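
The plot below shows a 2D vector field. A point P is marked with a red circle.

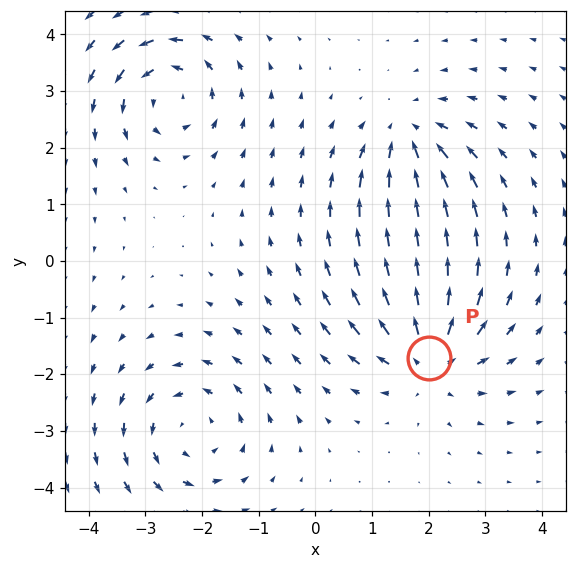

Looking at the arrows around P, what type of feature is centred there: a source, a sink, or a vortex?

At P (2.0, -1.7) the arrows spread outward. Divergence about +6, curl ≈0 — positive divergence with near-zero curl is a source.

source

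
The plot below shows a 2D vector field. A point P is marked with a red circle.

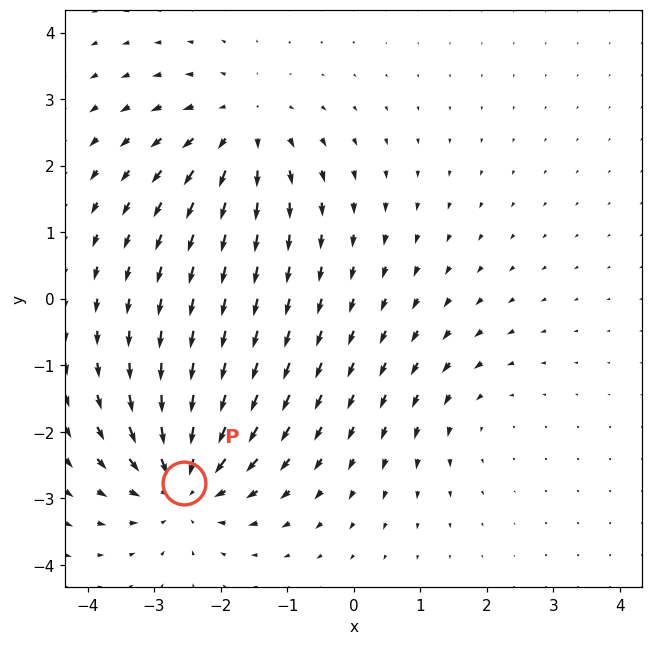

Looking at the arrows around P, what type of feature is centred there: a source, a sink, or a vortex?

At P (-2.6, -2.8) the arrows converge inward. Divergence about -6, curl ≈0 — negative divergence with near-zero curl is a sink.

sink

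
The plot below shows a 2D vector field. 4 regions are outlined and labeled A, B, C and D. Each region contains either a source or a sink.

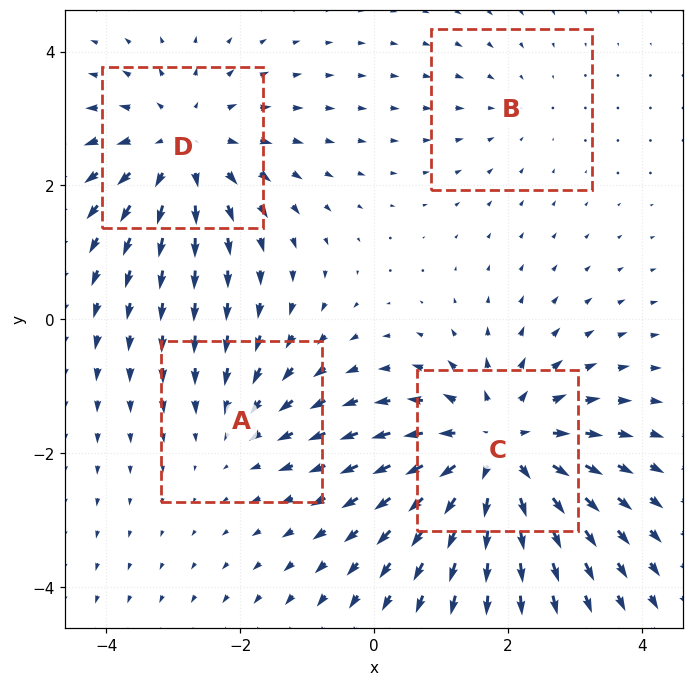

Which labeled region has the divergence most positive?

C

Divergence at each region's feature centre — A: about -3, B: about -2, C: about +6, D: about +4. Region C is most positive.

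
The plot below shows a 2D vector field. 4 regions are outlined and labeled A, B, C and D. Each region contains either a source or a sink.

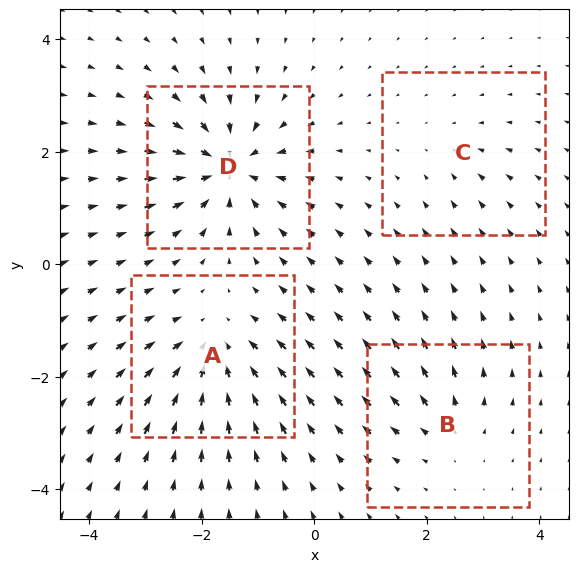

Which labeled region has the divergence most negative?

Divergence at each region's feature centre — A: about -6, B: about +4, C: about -2, D: about -8. Region D is most negative.

D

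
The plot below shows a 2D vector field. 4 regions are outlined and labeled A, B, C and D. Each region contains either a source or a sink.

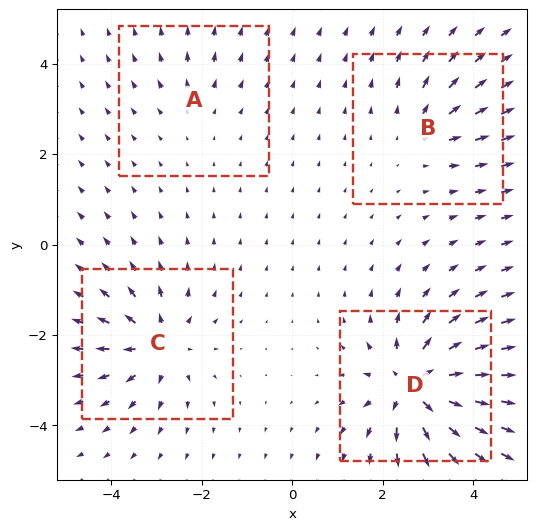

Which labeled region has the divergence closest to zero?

A

Divergence at each region's feature centre — A: about +2, B: about +4, C: about +6, D: about +9. Region A is closest to zero.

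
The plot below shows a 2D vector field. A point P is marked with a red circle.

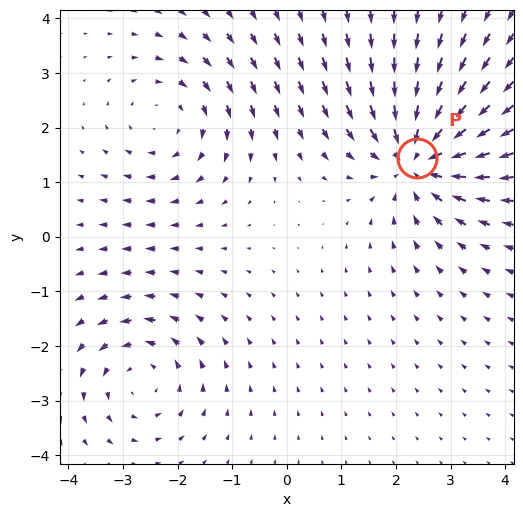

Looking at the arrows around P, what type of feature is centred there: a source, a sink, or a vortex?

At P (2.4, 1.4) the arrows converge inward. Divergence about -5, curl ≈0 — negative divergence with near-zero curl is a sink.

sink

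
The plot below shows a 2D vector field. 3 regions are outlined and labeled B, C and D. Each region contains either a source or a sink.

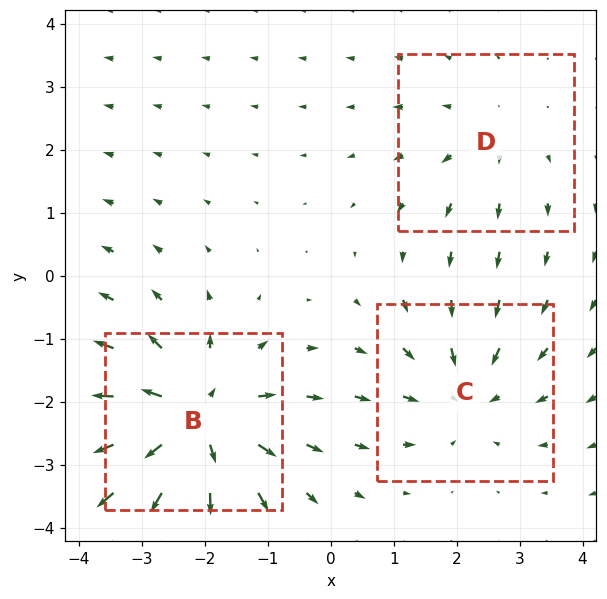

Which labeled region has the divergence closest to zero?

D

Divergence at each region's feature centre — B: about +5, C: about -3, D: about +2. Region D is closest to zero.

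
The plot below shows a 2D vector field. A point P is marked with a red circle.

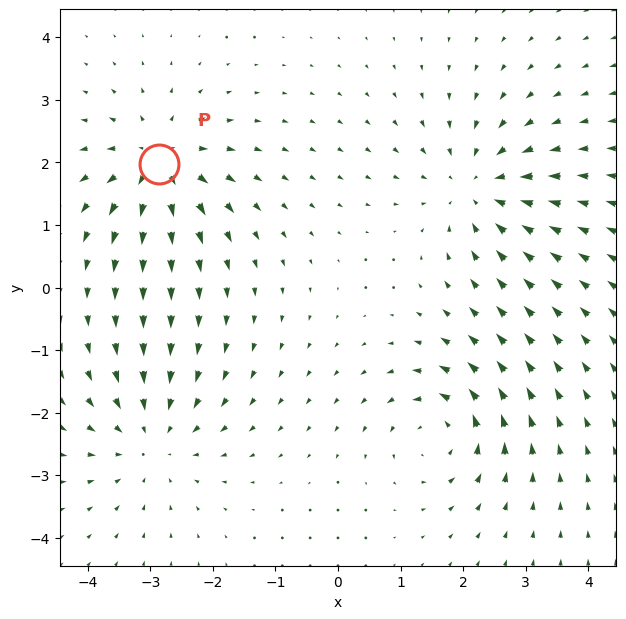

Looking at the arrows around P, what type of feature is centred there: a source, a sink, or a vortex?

source

At P (-2.9, 2.0) the arrows spread outward. Divergence about +6, curl ≈0 — positive divergence with near-zero curl is a source.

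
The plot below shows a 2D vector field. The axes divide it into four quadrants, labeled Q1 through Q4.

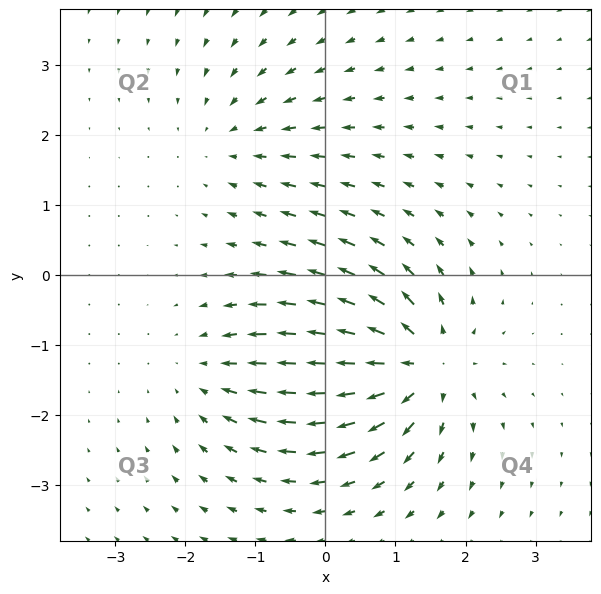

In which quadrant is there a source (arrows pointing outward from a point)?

The source sits at approximately (1.3, -1.3), which lies in quadrant Q4. The divergence there is about +6, positive as expected for a source.

Q4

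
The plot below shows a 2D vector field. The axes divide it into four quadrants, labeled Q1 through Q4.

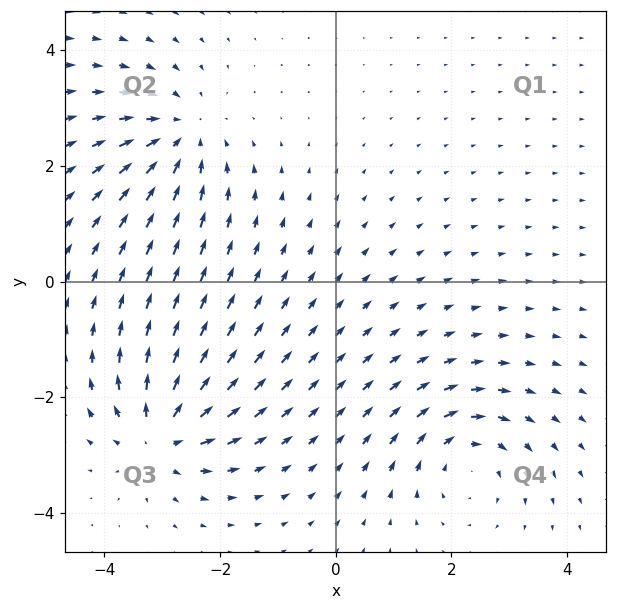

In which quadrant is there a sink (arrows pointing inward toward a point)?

Q2

The sink sits at approximately (-2.7, 2.5), which lies in quadrant Q2. The divergence there is about -4, negative as expected for a sink.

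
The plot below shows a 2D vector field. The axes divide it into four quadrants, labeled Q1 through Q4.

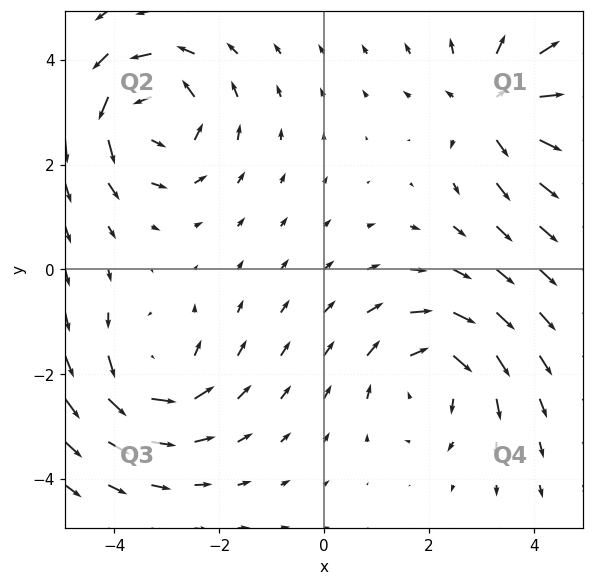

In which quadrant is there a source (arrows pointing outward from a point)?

The source sits at approximately (3.3, 3.1), which lies in quadrant Q1. The divergence there is about +4, positive as expected for a source.

Q1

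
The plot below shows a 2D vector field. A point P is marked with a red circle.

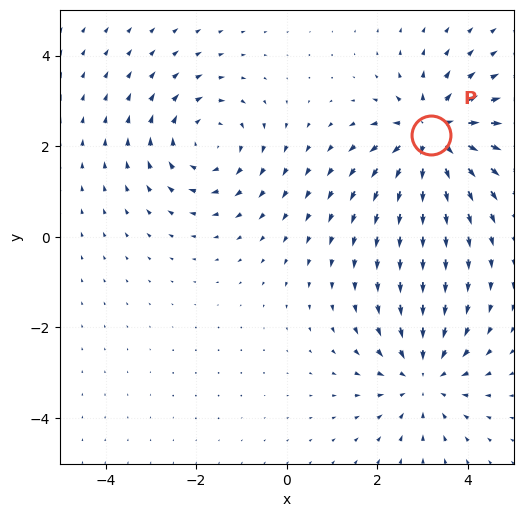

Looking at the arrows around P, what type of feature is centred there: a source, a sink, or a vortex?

source

At P (3.2, 2.2) the arrows spread outward. Divergence about +6, curl ≈0 — positive divergence with near-zero curl is a source.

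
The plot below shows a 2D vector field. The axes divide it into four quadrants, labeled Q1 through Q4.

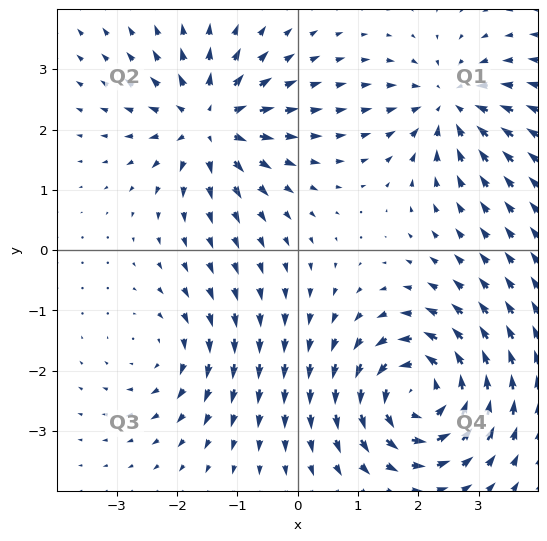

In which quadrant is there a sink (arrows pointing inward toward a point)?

Q1

The sink sits at approximately (2.5, 2.4), which lies in quadrant Q1. The divergence there is about -5, negative as expected for a sink.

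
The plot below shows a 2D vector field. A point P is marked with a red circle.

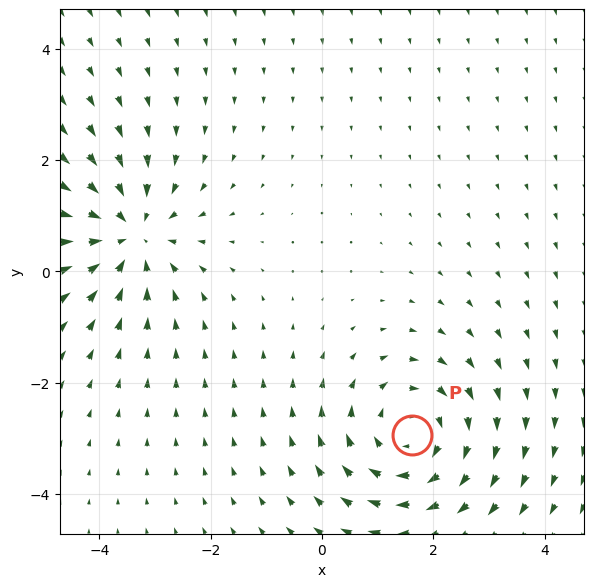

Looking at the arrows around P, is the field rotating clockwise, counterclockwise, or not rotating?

clockwise

Near P at (1.6, -2.9) the arrows circulate clockwise. The curl (z-component) there is about -4; negative curl means clockwise rotation.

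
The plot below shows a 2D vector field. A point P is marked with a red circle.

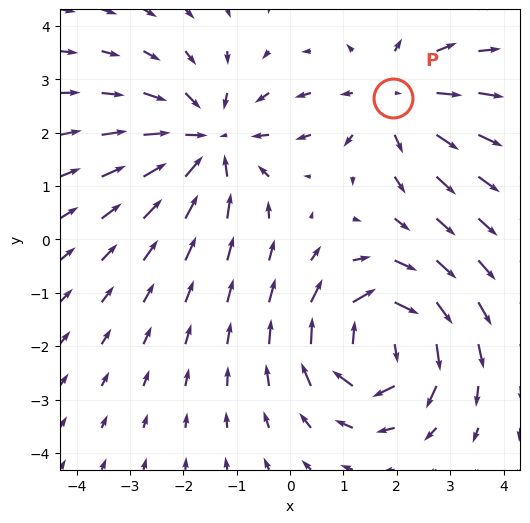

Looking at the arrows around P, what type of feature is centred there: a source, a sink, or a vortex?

At P (1.9, 2.7) the arrows spread outward. Divergence about +3, curl ≈0 — positive divergence with near-zero curl is a source.

source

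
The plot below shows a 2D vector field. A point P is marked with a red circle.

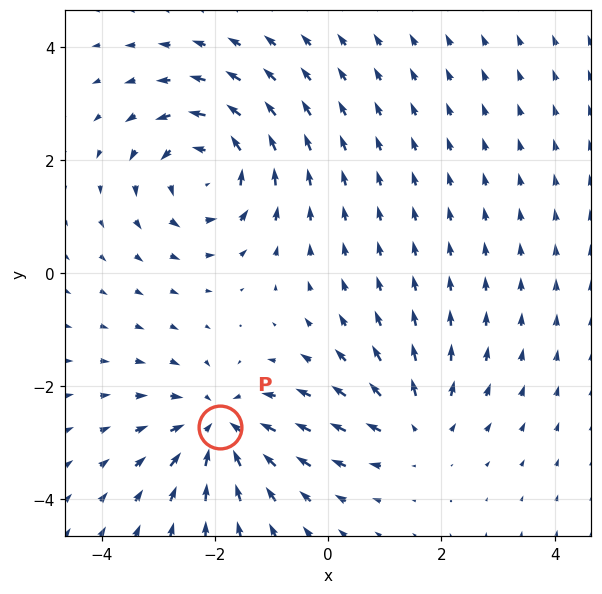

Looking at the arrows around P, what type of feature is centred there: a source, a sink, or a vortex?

At P (-1.9, -2.7) the arrows converge inward. Divergence about -5, curl ≈0 — negative divergence with near-zero curl is a sink.

sink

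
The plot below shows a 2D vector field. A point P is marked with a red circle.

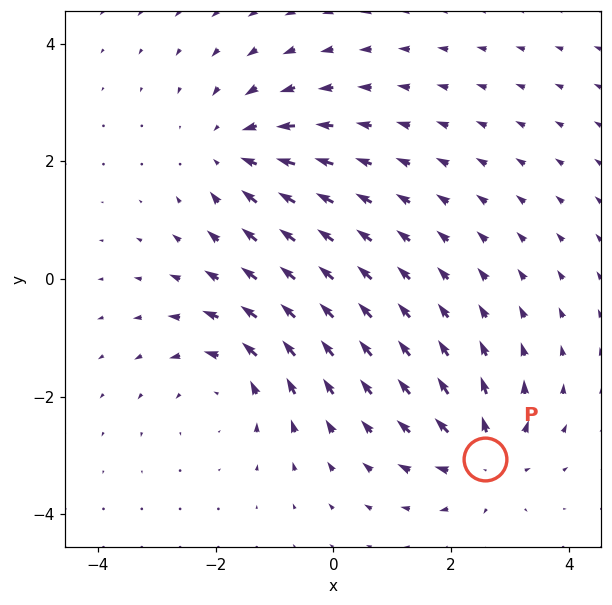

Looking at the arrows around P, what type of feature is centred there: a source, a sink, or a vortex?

At P (2.6, -3.1) the arrows spread outward. Divergence about +5, curl ≈0 — positive divergence with near-zero curl is a source.

source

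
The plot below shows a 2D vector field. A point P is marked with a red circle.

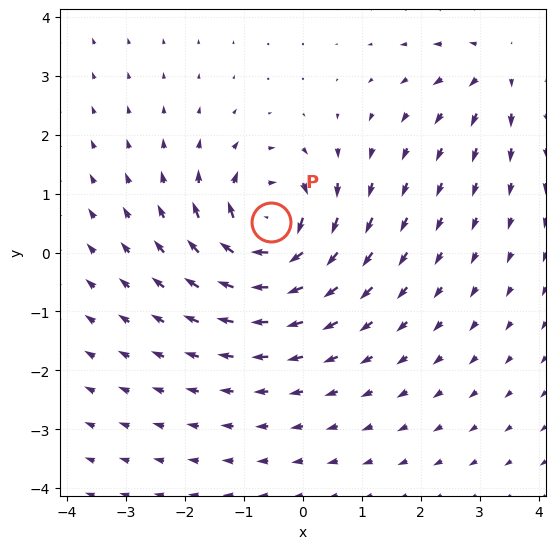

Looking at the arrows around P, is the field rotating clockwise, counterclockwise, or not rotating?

clockwise

Near P at (-0.5, 0.5) the arrows circulate clockwise. The curl (z-component) there is about -6; negative curl means clockwise rotation.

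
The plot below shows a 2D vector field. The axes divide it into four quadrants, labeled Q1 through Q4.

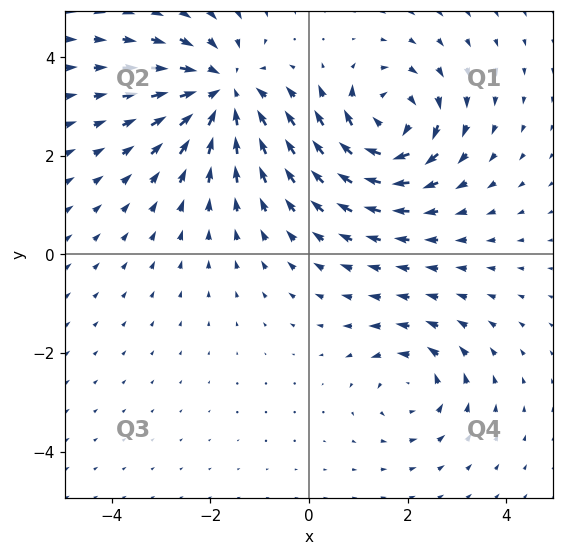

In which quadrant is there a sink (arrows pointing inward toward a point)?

Q2

The sink sits at approximately (-1.7, 3.3), which lies in quadrant Q2. The divergence there is about -4, negative as expected for a sink.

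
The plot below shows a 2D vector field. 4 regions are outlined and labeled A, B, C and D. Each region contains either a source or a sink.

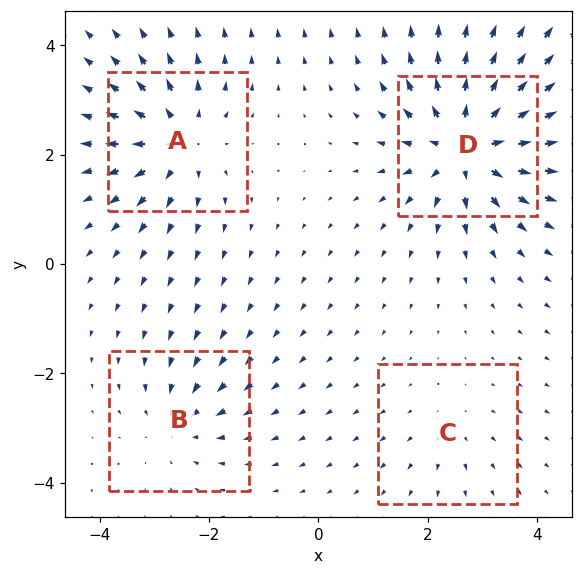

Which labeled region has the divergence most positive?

D

Divergence at each region's feature centre — A: about +6, B: about -4, C: about +2, D: about +8. Region D is most positive.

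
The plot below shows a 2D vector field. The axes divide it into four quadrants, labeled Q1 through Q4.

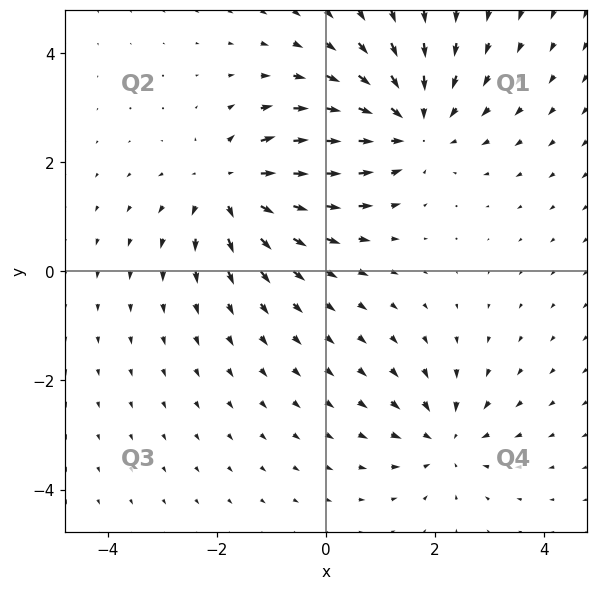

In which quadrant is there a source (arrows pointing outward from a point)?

The source sits at approximately (-1.7, 1.5), which lies in quadrant Q2. The divergence there is about +5, positive as expected for a source.

Q2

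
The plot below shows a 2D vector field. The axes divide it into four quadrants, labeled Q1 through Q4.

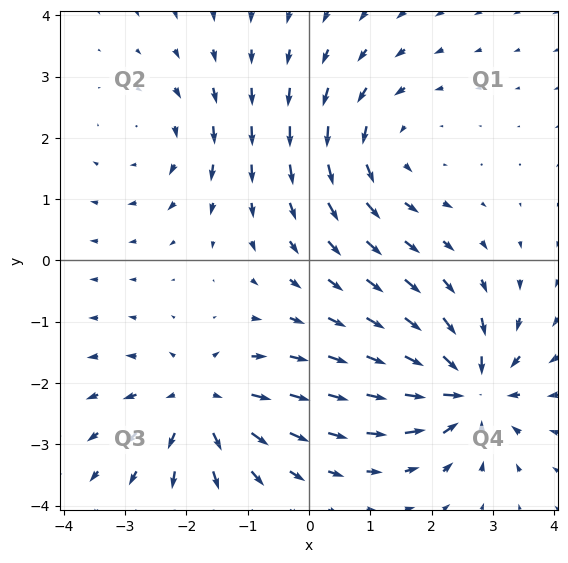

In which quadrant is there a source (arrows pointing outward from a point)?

The source sits at approximately (-1.8, -2.3), which lies in quadrant Q3. The divergence there is about +5, positive as expected for a source.

Q3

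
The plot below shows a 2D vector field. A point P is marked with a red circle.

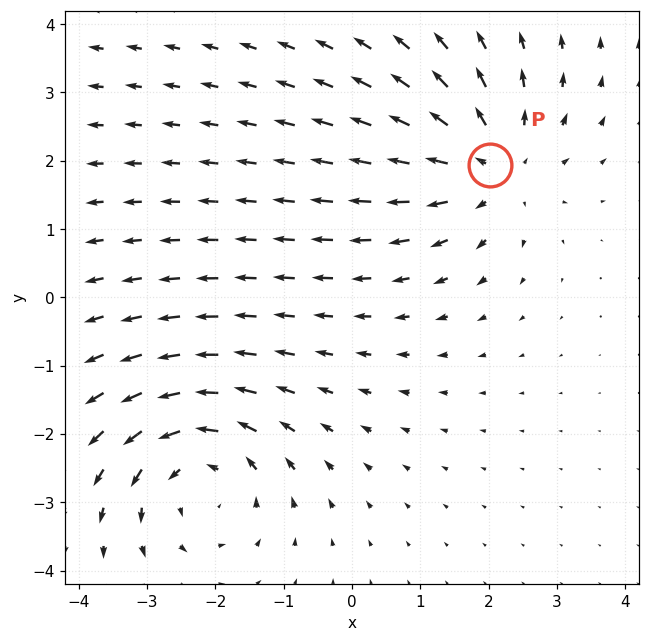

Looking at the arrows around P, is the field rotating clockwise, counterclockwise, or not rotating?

Near P at (2.0, 1.9) the arrows show no circulation. The curl there is ≈0.

not rotating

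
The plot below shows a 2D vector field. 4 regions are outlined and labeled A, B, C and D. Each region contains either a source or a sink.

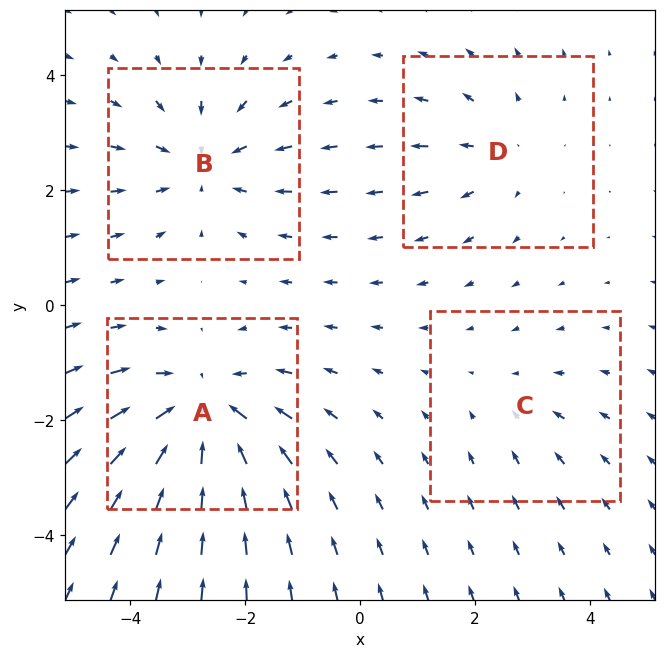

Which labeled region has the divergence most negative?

A

Divergence at each region's feature centre — A: about -6, B: about -4, C: about -2, D: about +3. Region A is most negative.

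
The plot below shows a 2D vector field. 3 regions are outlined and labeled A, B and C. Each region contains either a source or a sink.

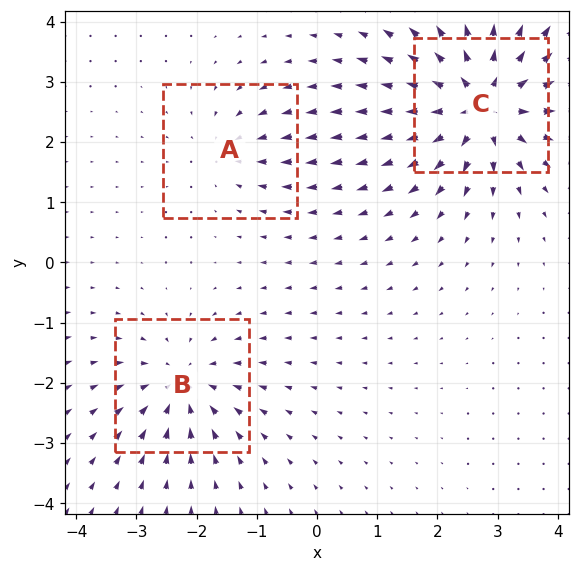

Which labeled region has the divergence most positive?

Divergence at each region's feature centre — A: about -2, B: about -4, C: about +6. Region C is most positive.

C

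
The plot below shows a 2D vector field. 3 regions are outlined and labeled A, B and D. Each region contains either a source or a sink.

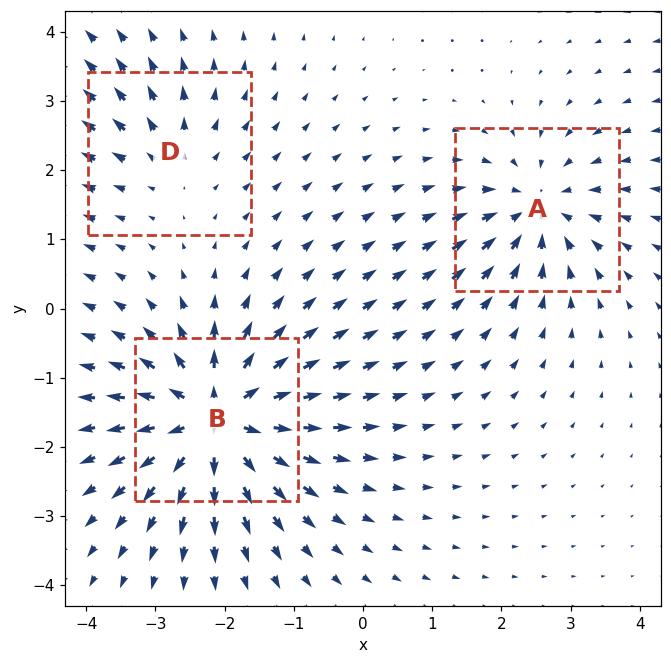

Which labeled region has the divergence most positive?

Divergence at each region's feature centre — A: about -4, B: about +6, D: about +2. Region B is most positive.

B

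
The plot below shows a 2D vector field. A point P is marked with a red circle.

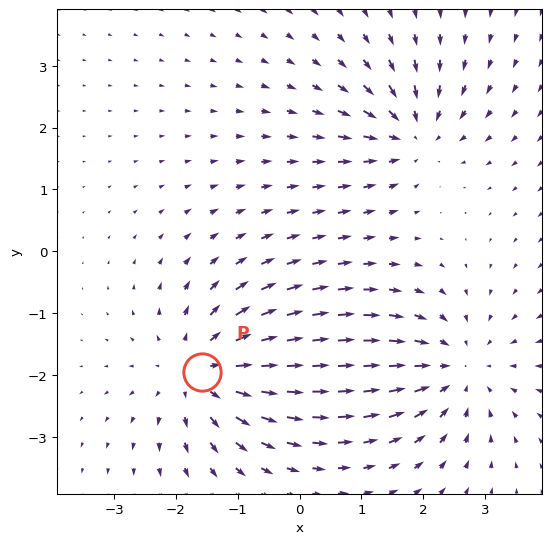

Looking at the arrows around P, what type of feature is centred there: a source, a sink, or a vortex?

source

At P (-1.6, -1.9) the arrows spread outward. Divergence about +4, curl ≈0 — positive divergence with near-zero curl is a source.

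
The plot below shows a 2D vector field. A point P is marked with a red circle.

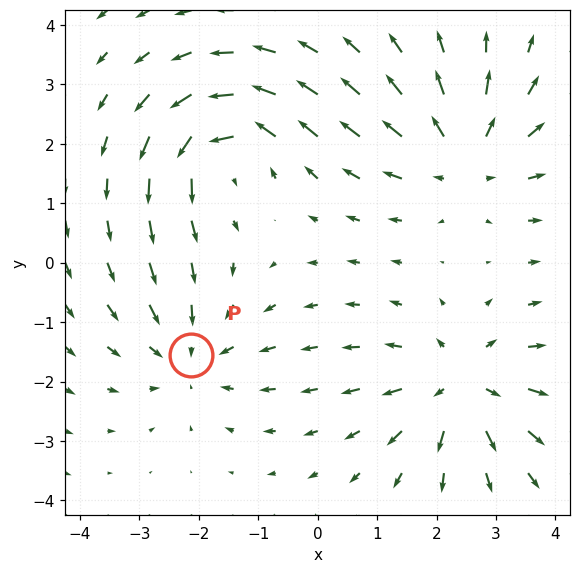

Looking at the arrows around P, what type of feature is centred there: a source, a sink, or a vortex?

sink

At P (-2.1, -1.6) the arrows converge inward. Divergence about -4, curl ≈0 — negative divergence with near-zero curl is a sink.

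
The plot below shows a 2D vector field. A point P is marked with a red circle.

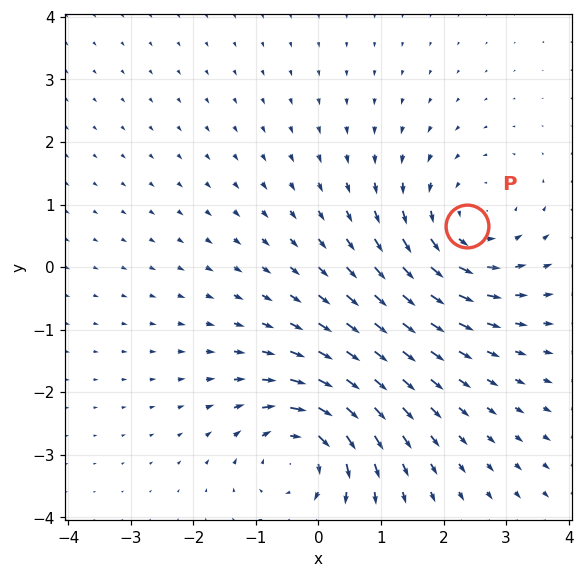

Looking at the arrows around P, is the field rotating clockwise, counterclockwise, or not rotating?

Near P at (2.4, 0.7) the arrows circulate counterclockwise. The curl (z-component) there is about +3; positive curl means counterclockwise rotation.

counterclockwise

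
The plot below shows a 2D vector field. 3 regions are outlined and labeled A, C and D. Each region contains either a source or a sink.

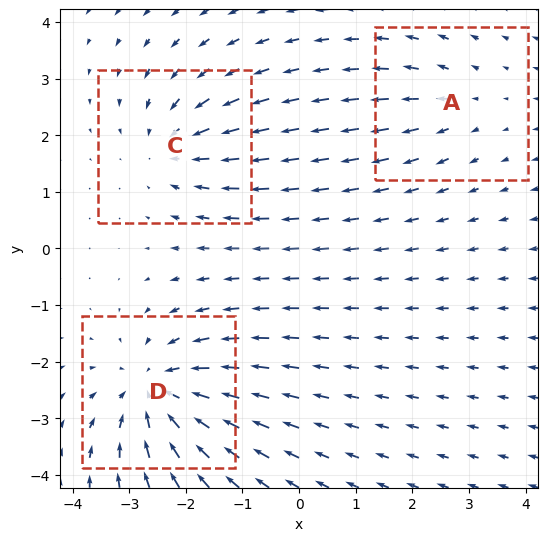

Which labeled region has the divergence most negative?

D

Divergence at each region's feature centre — A: about +2, C: about -3, D: about -5. Region D is most negative.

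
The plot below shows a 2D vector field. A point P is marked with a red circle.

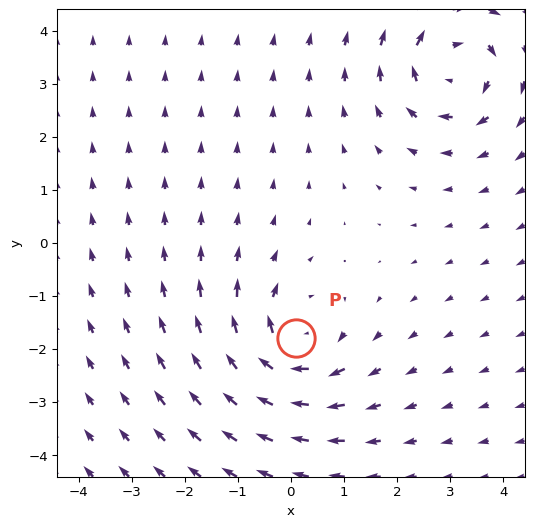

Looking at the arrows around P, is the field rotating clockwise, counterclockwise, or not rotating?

clockwise

Near P at (0.1, -1.8) the arrows circulate clockwise. The curl (z-component) there is about -5; negative curl means clockwise rotation.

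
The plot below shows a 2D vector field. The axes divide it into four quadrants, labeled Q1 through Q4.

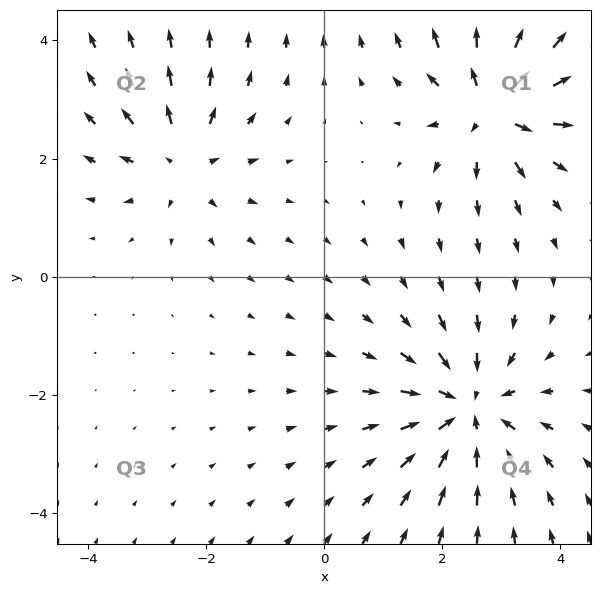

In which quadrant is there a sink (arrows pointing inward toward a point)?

The sink sits at approximately (2.4, -2.2), which lies in quadrant Q4. The divergence there is about -4, negative as expected for a sink.

Q4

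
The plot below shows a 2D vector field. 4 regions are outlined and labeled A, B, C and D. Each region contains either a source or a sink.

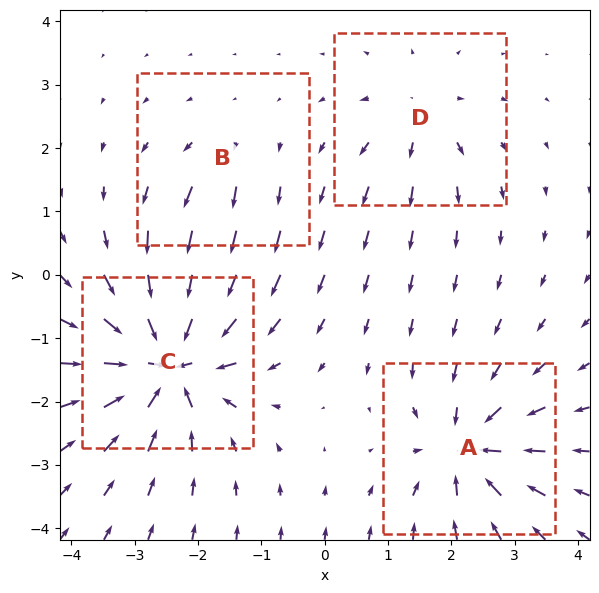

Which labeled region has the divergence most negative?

C

Divergence at each region's feature centre — A: about -6, B: about +3, C: about -9, D: about +4. Region C is most negative.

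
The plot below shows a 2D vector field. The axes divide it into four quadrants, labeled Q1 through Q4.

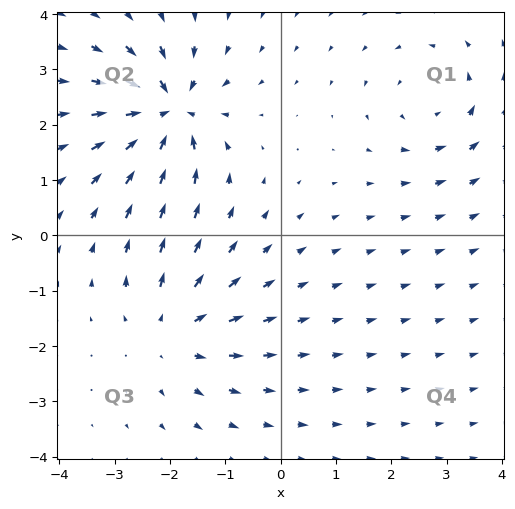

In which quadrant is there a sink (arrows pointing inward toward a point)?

Q2

The sink sits at approximately (-2.0, 2.2), which lies in quadrant Q2. The divergence there is about -5, negative as expected for a sink.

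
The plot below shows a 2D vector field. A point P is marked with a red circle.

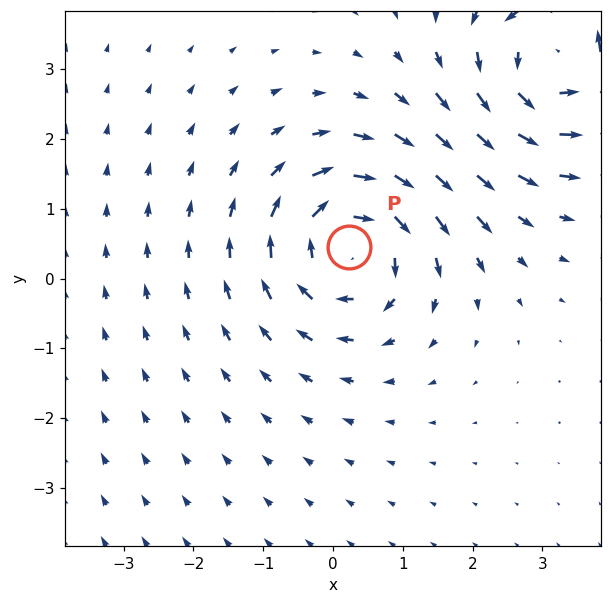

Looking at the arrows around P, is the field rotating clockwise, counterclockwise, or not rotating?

clockwise

Near P at (0.2, 0.4) the arrows circulate clockwise. The curl (z-component) there is about -4; negative curl means clockwise rotation.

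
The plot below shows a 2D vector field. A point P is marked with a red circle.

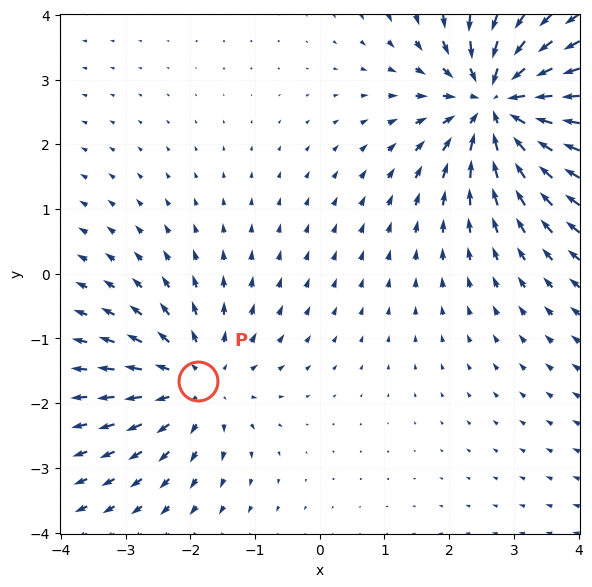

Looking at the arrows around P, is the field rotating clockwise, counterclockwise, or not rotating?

Near P at (-1.9, -1.7) the arrows show no circulation. The curl there is ≈0.

not rotating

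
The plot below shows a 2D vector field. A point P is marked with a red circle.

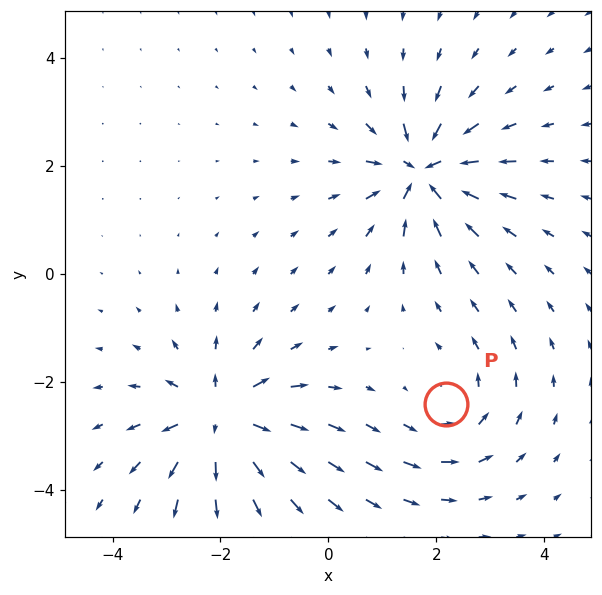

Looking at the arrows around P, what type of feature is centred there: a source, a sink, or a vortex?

At P (2.2, -2.4) the arrows circulate counterclockwise. Divergence ≈0, curl about +3 — near-zero divergence with nonzero curl is a vortex.

vortex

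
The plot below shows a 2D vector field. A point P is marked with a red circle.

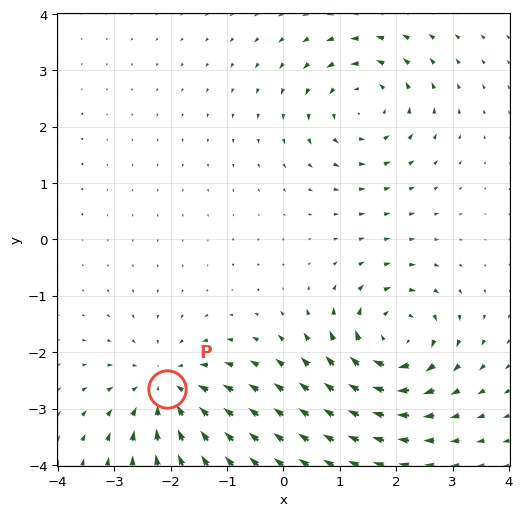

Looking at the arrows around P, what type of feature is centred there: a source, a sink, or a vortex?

At P (-2.1, -2.6) the arrows converge inward. Divergence about -5, curl ≈0 — negative divergence with near-zero curl is a sink.

sink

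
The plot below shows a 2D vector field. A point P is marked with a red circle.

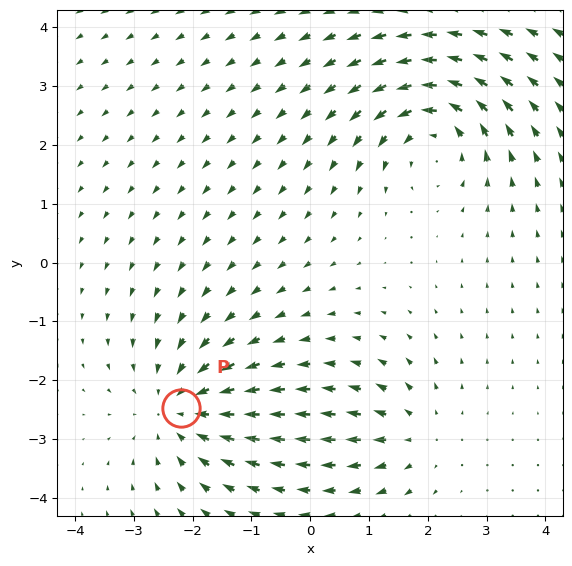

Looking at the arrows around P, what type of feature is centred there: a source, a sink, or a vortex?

sink

At P (-2.2, -2.5) the arrows converge inward. Divergence about -4, curl ≈0 — negative divergence with near-zero curl is a sink.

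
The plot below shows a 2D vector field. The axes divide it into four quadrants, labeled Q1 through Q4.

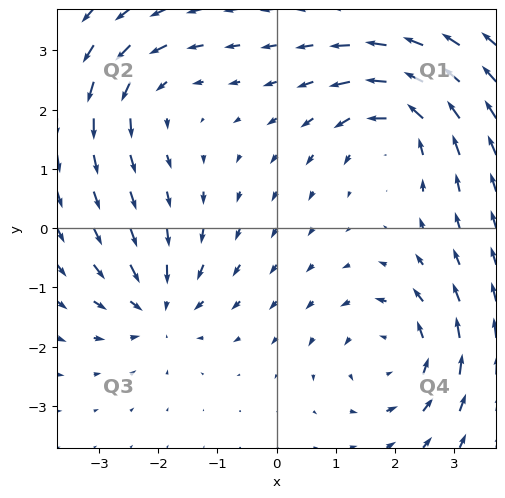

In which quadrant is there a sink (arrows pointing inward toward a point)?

The sink sits at approximately (-2.0, -1.3), which lies in quadrant Q3. The divergence there is about -3, negative as expected for a sink.

Q3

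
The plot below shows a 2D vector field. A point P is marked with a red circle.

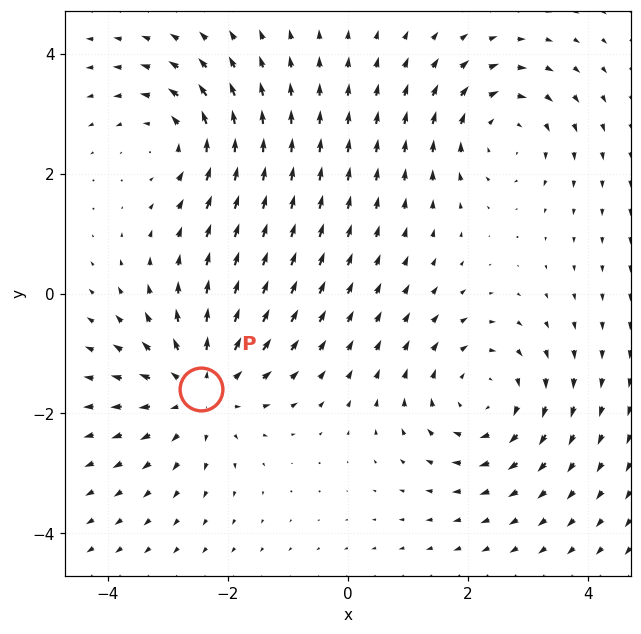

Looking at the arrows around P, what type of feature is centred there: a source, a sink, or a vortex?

source

At P (-2.4, -1.6) the arrows spread outward. Divergence about +4, curl ≈0 — positive divergence with near-zero curl is a source.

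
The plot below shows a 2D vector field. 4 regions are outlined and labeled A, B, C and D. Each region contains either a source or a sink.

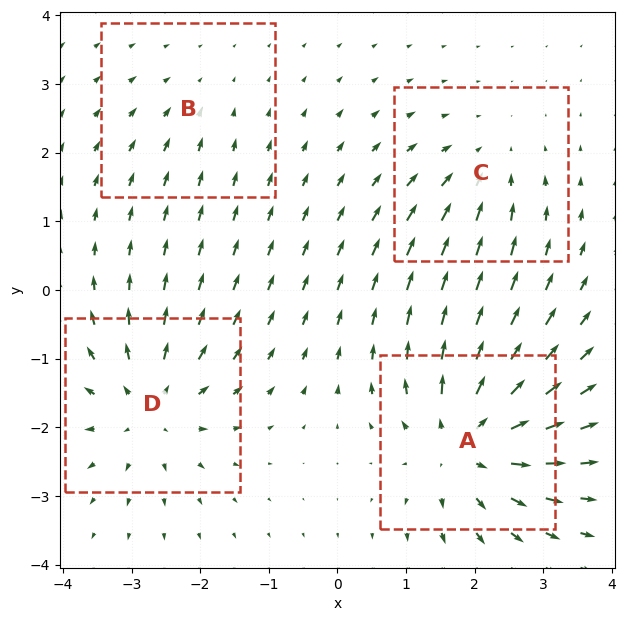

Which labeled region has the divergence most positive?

Divergence at each region's feature centre — A: about +7, B: about -2, C: about -4, D: about +5. Region A is most positive.

A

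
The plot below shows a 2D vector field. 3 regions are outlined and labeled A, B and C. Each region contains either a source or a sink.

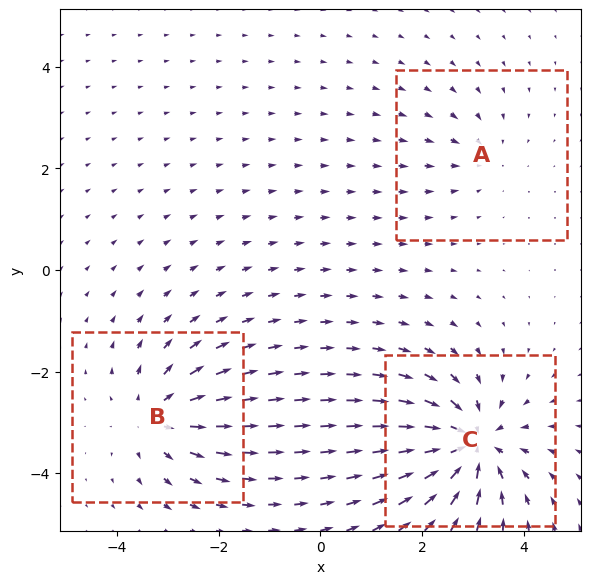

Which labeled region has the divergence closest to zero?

A

Divergence at each region's feature centre — A: about -2, B: about +4, C: about -6. Region A is closest to zero.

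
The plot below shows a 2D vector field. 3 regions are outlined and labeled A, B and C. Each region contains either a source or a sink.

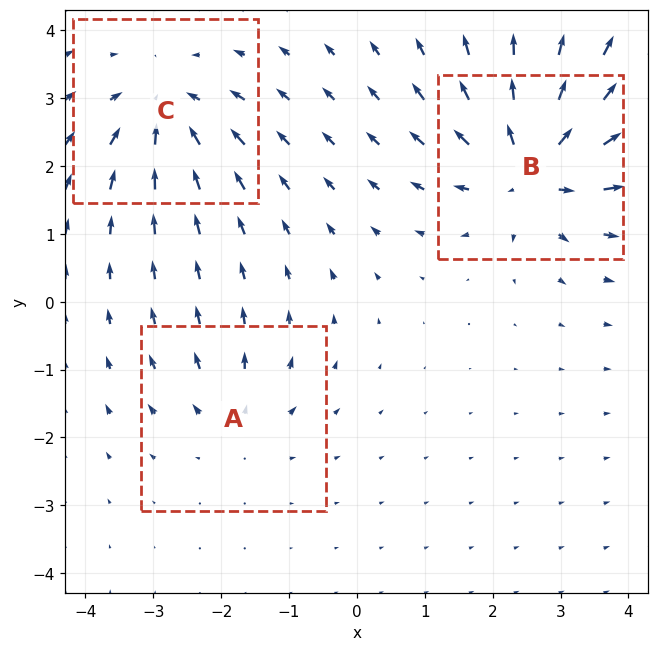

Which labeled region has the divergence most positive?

Divergence at each region's feature centre — A: about +3, B: about +6, C: about -4. Region B is most positive.

B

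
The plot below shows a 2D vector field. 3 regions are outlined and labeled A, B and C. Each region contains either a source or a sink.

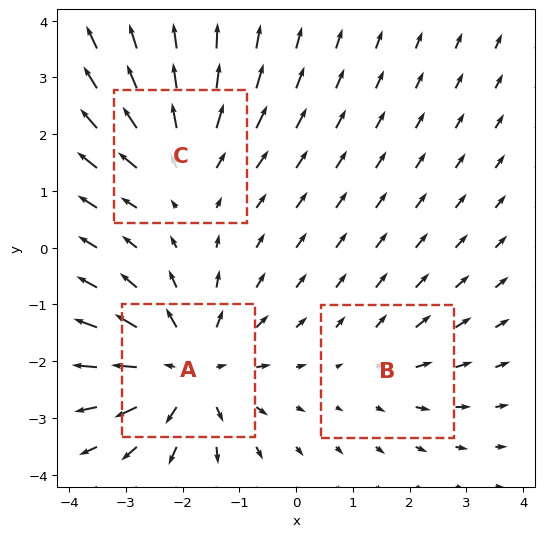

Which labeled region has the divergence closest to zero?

Divergence at each region's feature centre — A: about +5, B: about +2, C: about +3. Region B is closest to zero.

B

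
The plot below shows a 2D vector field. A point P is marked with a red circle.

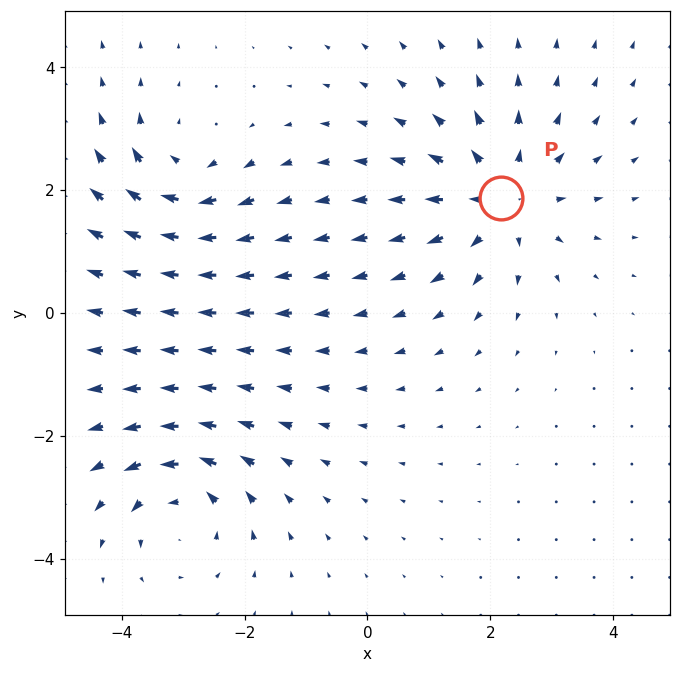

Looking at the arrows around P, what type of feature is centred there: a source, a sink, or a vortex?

source

At P (2.2, 1.9) the arrows spread outward. Divergence about +4, curl ≈0 — positive divergence with near-zero curl is a source.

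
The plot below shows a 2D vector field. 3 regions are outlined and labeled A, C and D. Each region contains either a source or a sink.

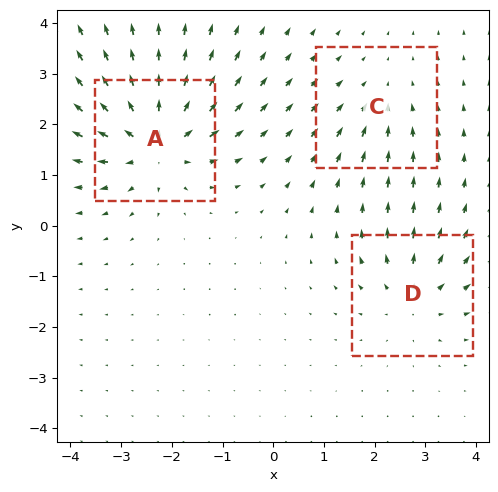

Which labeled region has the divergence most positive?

A

Divergence at each region's feature centre — A: about +5, C: about -2, D: about +3. Region A is most positive.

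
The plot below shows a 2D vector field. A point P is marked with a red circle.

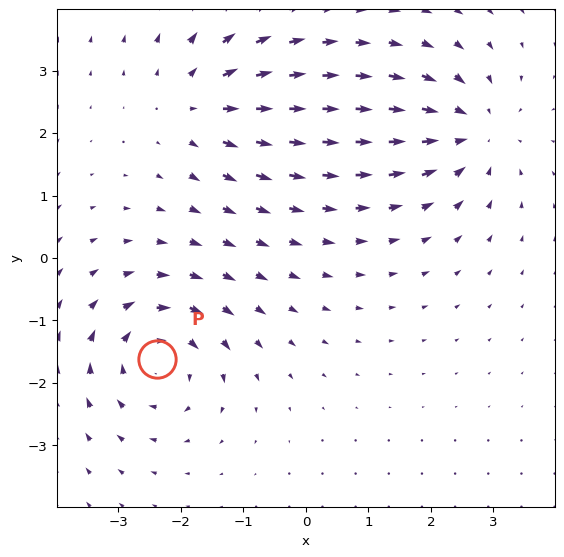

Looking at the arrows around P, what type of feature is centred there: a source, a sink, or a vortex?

vortex

At P (-2.4, -1.6) the arrows circulate clockwise. Divergence ≈0, curl about -6 — near-zero divergence with nonzero curl is a vortex.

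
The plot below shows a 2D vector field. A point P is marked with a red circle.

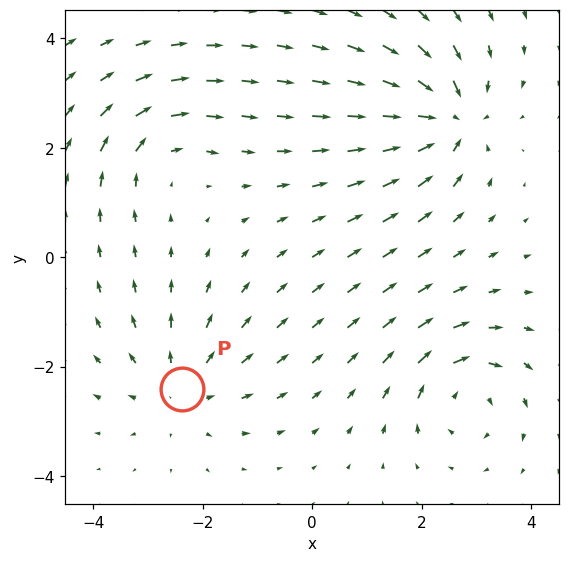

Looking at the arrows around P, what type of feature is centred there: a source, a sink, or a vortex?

source

At P (-2.4, -2.4) the arrows spread outward. Divergence about +3, curl ≈0 — positive divergence with near-zero curl is a source.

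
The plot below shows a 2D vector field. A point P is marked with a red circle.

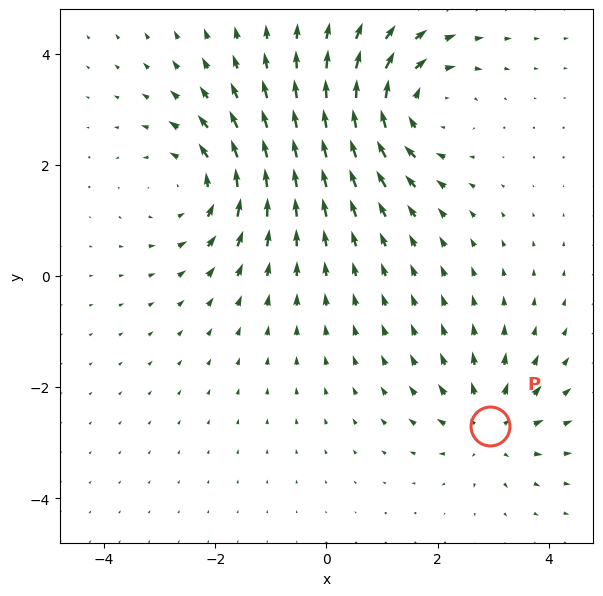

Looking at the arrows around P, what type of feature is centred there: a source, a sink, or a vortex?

At P (2.9, -2.7) the arrows spread outward. Divergence about +3, curl ≈0 — positive divergence with near-zero curl is a source.

source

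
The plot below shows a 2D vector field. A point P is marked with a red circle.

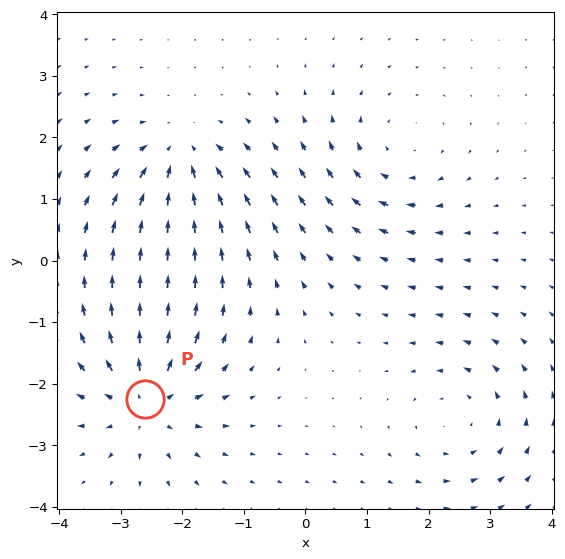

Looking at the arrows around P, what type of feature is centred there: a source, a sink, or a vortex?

At P (-2.6, -2.2) the arrows spread outward. Divergence about +6, curl ≈0 — positive divergence with near-zero curl is a source.

source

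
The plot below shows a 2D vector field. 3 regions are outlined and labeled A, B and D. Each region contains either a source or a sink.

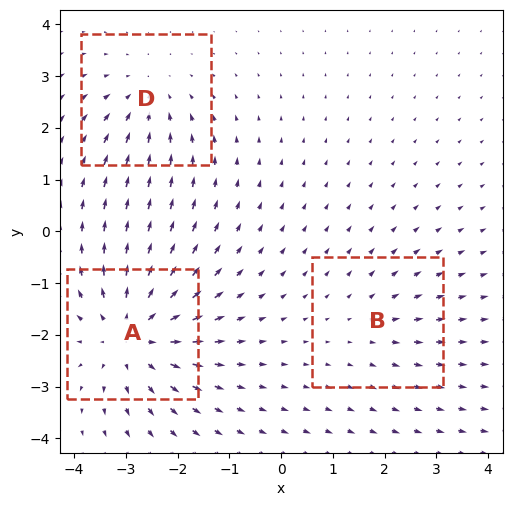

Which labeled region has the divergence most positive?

Divergence at each region's feature centre — A: about +5, B: about +2, D: about -3. Region A is most positive.

A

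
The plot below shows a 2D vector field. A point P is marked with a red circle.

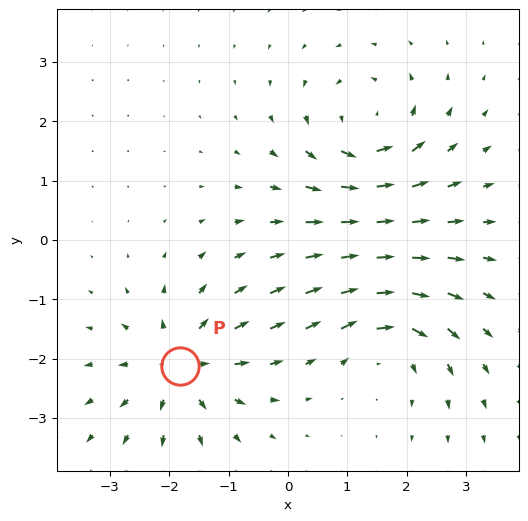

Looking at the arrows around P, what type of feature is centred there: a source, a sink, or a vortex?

source

At P (-1.8, -2.1) the arrows spread outward. Divergence about +4, curl ≈0 — positive divergence with near-zero curl is a source.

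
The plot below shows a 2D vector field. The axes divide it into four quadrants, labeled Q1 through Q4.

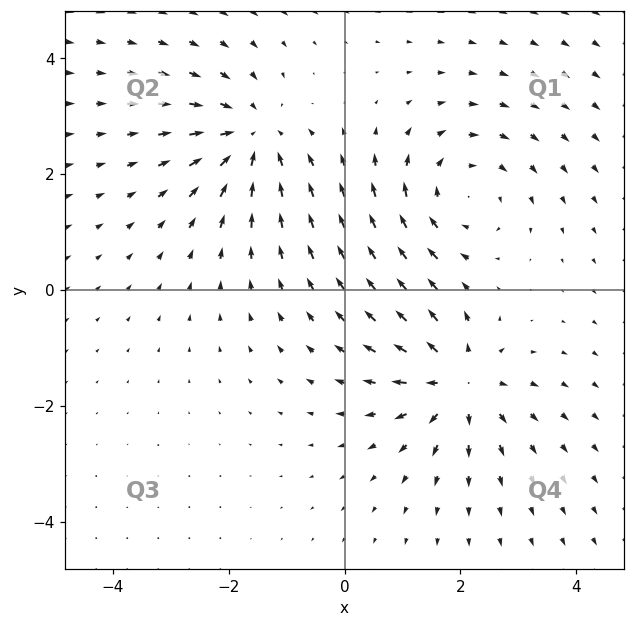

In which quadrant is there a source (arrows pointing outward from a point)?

Q4

The source sits at approximately (2.0, -1.6), which lies in quadrant Q4. The divergence there is about +5, positive as expected for a source.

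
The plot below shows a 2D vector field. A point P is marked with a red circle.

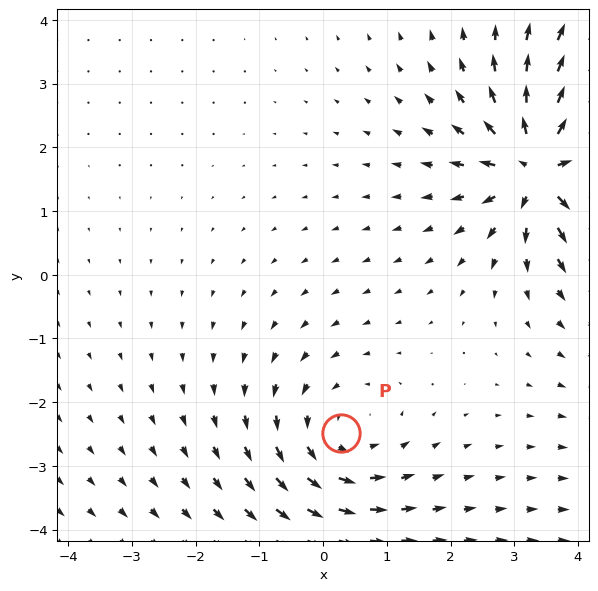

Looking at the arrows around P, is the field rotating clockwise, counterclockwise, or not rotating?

Near P at (0.3, -2.5) the arrows circulate counterclockwise. The curl (z-component) there is about +3; positive curl means counterclockwise rotation.

counterclockwise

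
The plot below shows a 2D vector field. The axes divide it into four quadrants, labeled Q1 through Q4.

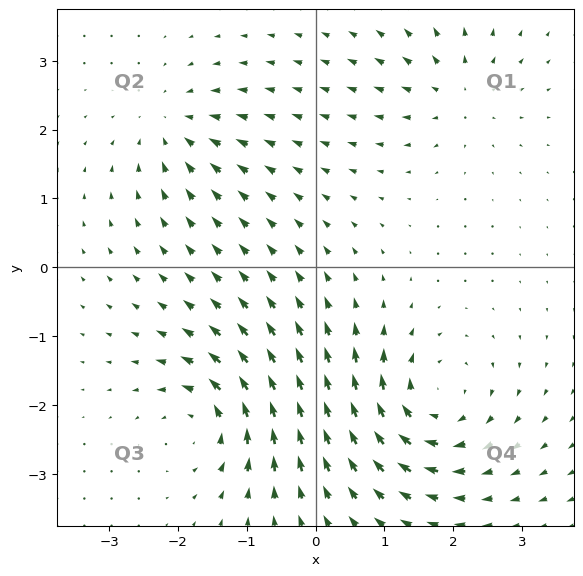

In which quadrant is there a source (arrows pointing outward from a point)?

Q1

The source sits at approximately (2.1, 2.5), which lies in quadrant Q1. The divergence there is about +4, positive as expected for a source.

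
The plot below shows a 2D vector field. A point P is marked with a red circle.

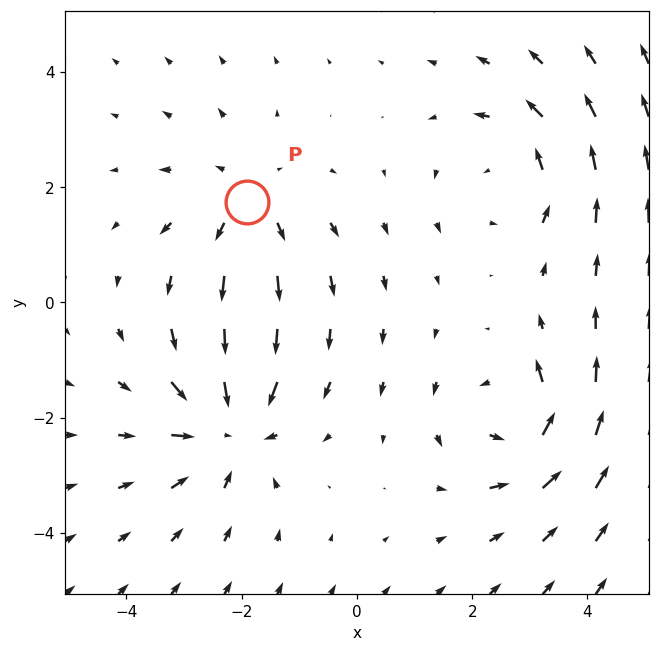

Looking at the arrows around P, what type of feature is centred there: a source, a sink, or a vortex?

At P (-1.9, 1.7) the arrows spread outward. Divergence about +3, curl ≈0 — positive divergence with near-zero curl is a source.

source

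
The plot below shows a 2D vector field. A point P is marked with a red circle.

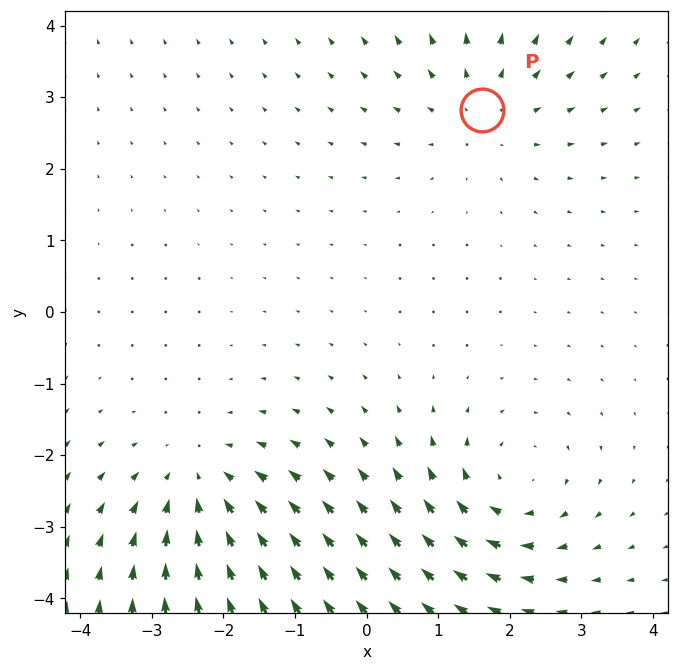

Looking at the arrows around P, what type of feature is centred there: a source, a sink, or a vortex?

At P (1.6, 2.8) the arrows spread outward. Divergence about +3, curl ≈0 — positive divergence with near-zero curl is a source.

source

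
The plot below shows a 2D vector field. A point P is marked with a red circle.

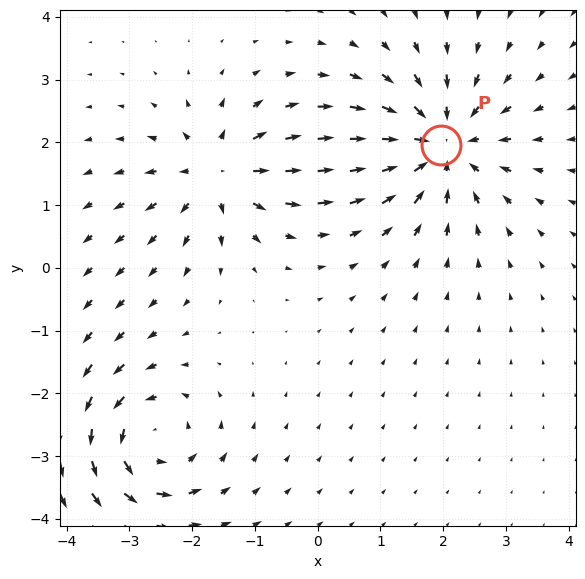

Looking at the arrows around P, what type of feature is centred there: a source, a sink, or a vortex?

sink

At P (2.0, 2.0) the arrows converge inward. Divergence about -5, curl ≈0 — negative divergence with near-zero curl is a sink.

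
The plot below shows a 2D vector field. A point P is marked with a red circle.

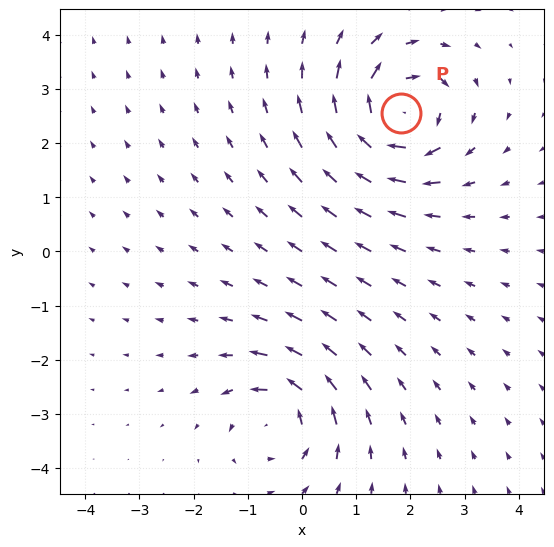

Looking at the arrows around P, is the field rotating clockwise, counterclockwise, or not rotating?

Near P at (1.8, 2.5) the arrows circulate clockwise. The curl (z-component) there is about -6; negative curl means clockwise rotation.

clockwise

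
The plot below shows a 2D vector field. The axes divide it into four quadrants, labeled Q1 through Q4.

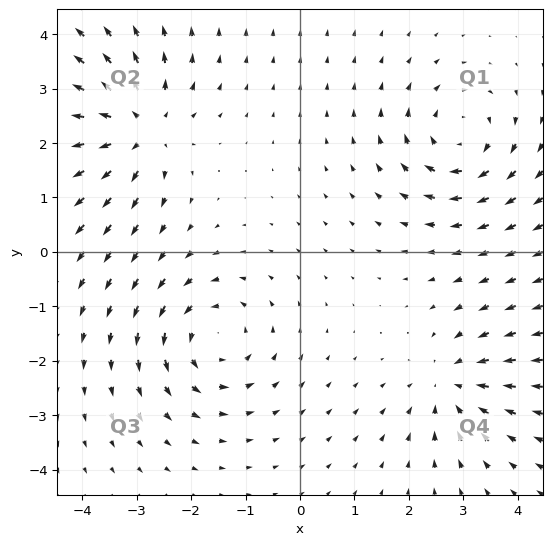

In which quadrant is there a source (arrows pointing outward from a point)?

Q2

The source sits at approximately (-2.9, 2.3), which lies in quadrant Q2. The divergence there is about +5, positive as expected for a source.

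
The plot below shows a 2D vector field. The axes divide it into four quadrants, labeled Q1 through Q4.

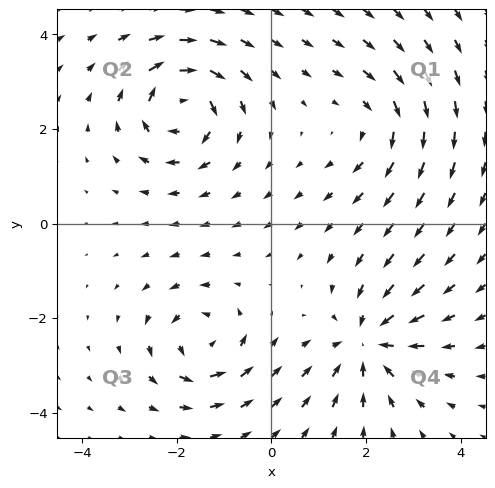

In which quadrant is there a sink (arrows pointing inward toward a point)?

The sink sits at approximately (2.0, -2.5), which lies in quadrant Q4. The divergence there is about -4, negative as expected for a sink.

Q4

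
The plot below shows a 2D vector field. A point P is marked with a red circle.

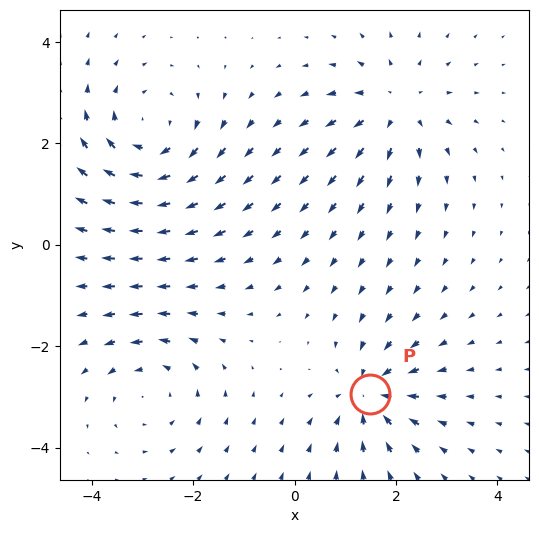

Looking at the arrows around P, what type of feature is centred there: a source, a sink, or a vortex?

At P (1.5, -3.0) the arrows converge inward. Divergence about -5, curl ≈0 — negative divergence with near-zero curl is a sink.

sink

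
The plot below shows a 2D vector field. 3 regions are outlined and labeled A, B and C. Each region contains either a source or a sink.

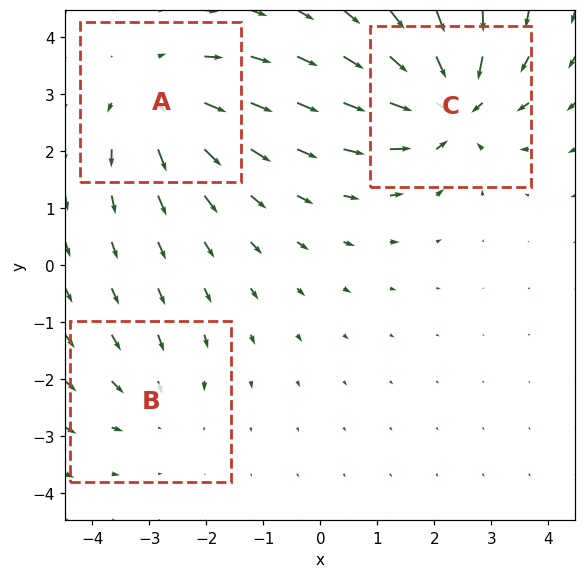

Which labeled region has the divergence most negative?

Divergence at each region's feature centre — A: about +4, B: about -2, C: about -5. Region C is most negative.

C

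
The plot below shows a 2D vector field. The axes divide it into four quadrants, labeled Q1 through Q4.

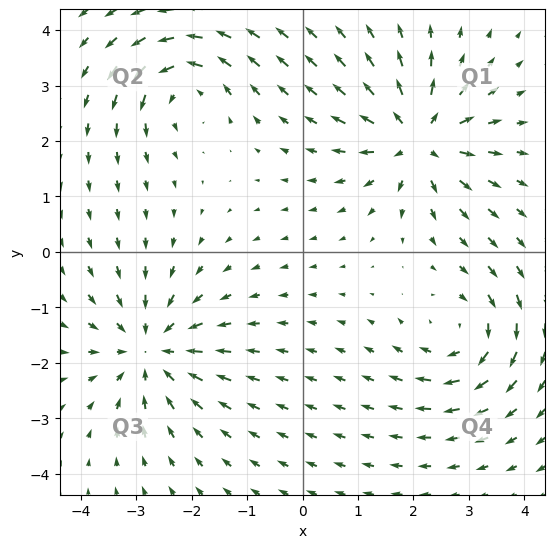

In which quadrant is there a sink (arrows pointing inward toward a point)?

The sink sits at approximately (-2.7, -1.8), which lies in quadrant Q3. The divergence there is about -5, negative as expected for a sink.

Q3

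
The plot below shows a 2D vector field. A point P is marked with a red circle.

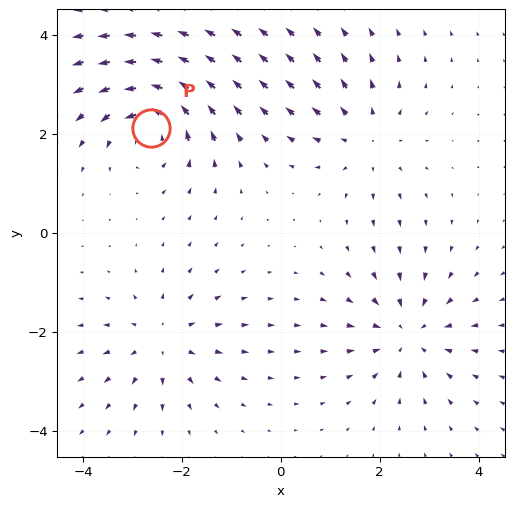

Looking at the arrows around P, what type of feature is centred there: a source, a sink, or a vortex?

At P (-2.6, 2.1) the arrows circulate counterclockwise. Divergence ≈0, curl about +7 — near-zero divergence with nonzero curl is a vortex.

vortex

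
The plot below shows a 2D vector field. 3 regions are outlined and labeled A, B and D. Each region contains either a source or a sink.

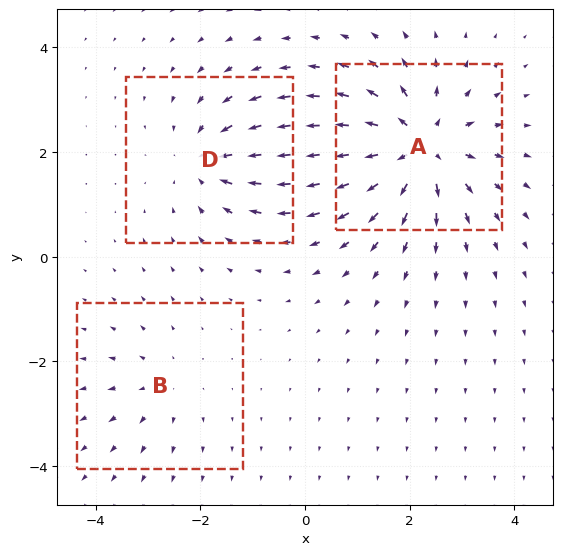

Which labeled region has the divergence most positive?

Divergence at each region's feature centre — A: about +5, B: about +2, D: about -3. Region A is most positive.

A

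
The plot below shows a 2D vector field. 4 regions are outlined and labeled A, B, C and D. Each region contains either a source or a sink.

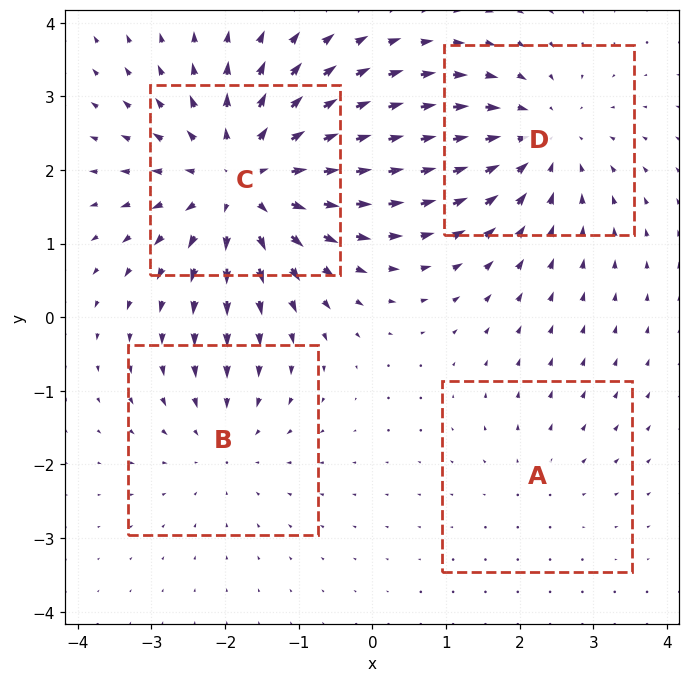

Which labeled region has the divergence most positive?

C

Divergence at each region's feature centre — A: about +2, B: about -3, C: about +6, D: about -4. Region C is most positive.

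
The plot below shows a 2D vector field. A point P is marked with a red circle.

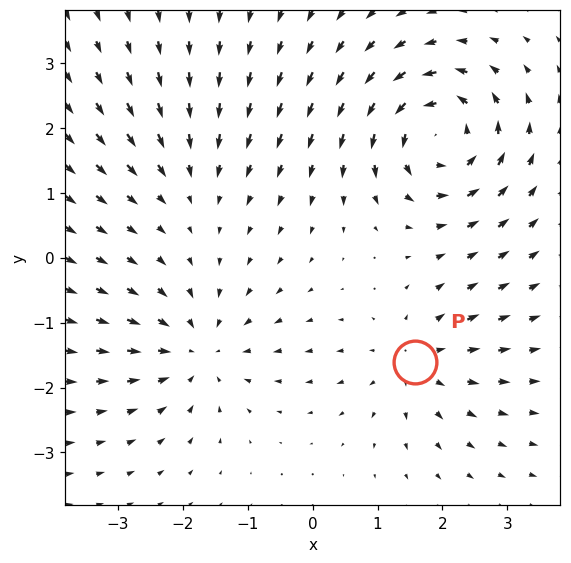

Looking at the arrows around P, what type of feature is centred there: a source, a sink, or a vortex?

source

At P (1.6, -1.6) the arrows spread outward. Divergence about +4, curl ≈0 — positive divergence with near-zero curl is a source.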